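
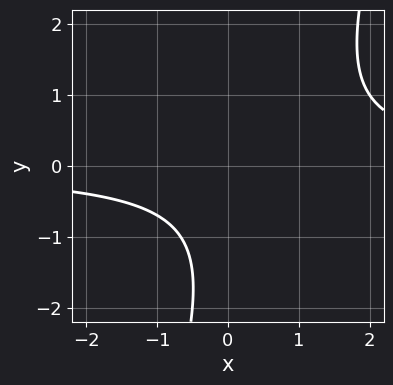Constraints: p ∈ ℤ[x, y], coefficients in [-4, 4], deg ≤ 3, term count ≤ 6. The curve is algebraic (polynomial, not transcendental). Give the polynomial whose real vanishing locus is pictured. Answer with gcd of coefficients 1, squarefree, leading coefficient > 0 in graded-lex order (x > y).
First, deg p = 2. No degree-1 curve has this shape.
Next, observable constraints: the curve avoids every integer x-axis point in the box; no y-intercept at any integer in the box.
Finally, the integer polynomial consistent with all of this is the stated p.

3*x*y - y^2 - 2*y - 3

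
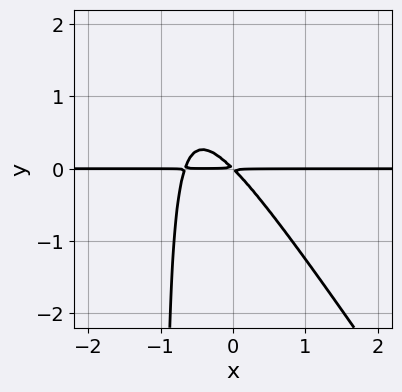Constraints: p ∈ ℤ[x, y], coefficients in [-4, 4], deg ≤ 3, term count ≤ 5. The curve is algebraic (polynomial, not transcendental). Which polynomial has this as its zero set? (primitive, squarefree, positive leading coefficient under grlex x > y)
3*x^2*y + 2*x*y^2 + 2*x*y + 2*y^2

First, degree: the shape is more complex than any degree-2 curve, so deg p = 3.
Next, against the integer gridlines: the visible x-axis segment lies entirely on the curve.
Finally, solving for integer coefficients yields p as stated.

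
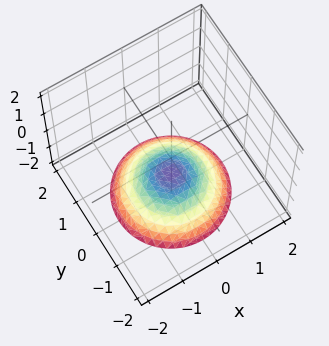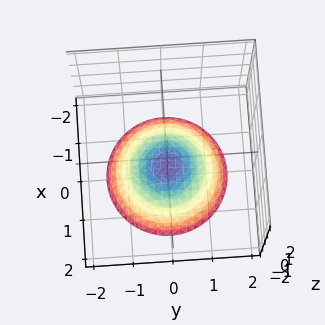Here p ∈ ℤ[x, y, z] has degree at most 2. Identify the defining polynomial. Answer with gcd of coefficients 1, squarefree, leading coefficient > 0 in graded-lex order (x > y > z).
x^2 + y^2 + 2*z + 2

1. Degree: no degree-1 surface has this shape, so deg p = 2.
2. Symmetry: the z-axis is an axis of rotation, so x and y enter only as x² + y².
3. From the axis intercepts and sections: it misses every integer gridline on the x-axis; it meets the z-axis at z = -1 (among the integer gridlines).
4. Fitting integer coefficients to these (and the overall shape) gives p.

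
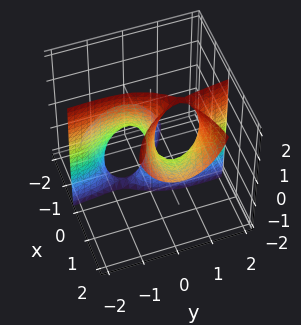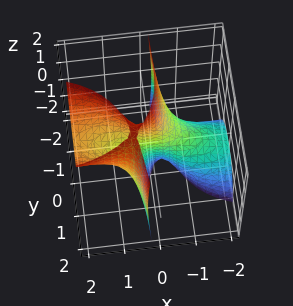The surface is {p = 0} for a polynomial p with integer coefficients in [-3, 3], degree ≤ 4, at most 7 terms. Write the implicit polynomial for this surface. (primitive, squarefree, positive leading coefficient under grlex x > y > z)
x^3 - 3*x^2*z + 3*x*y^2 + x*z^2 - 2*y

1. The degree is 3 — the shape is more complex than any degree-2 surface.
2. Against the integer gridlines: every point of the z-axis in the box is on the surface; it meets the y-axis at y = 0 (among the integer gridlines); one x-axis crossing is at x = 0.
3. Together with the visible shape, these determine p as stated.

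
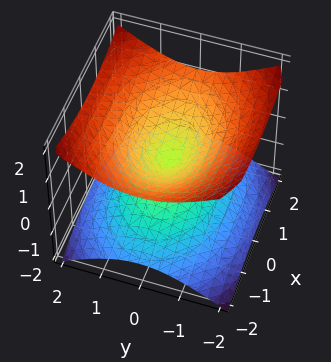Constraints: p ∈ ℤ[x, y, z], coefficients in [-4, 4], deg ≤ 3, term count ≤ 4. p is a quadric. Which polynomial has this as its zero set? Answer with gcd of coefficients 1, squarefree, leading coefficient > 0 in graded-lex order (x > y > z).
x^2 + 2*y^2 - 3*z^2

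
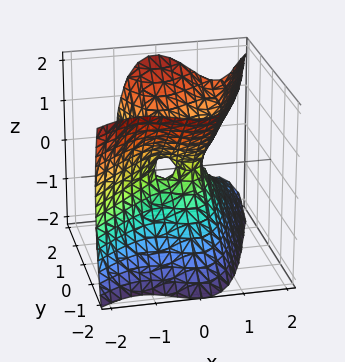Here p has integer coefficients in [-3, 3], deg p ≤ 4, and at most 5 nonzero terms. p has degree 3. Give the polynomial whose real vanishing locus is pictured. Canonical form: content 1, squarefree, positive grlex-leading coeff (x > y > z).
deg p = 3. No degree-2 surface has this shape.
Observable constraints: it crosses the x-axis at the gridline x = 0; it meets the z-axis at z = 0 (among the integer gridlines); one y-axis crossing is at y = 0.
The integer polynomial consistent with all of this is the stated p.

3*x^3 - 3*x^2*y + 2*y^2 - 2*z^2 - x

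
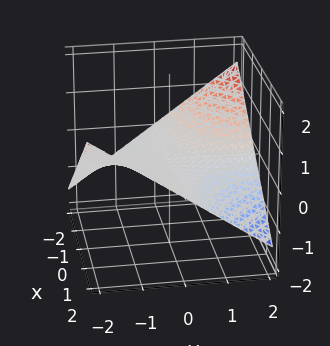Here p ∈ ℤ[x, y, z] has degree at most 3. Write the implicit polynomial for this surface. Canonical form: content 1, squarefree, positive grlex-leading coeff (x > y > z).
First, degree: a hyperbolic paraboloid; a quadric, so deg p = 2.
Next, from the visible intercepts: it crosses the z-axis at the gridline z = 0; the visible y-axis segment lies entirely on the surface; every point of the x-axis in the box is on the surface.
Finally, the integer polynomial consistent with all of this is the stated p.

x*y + 3*z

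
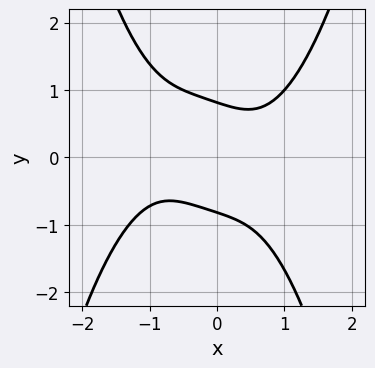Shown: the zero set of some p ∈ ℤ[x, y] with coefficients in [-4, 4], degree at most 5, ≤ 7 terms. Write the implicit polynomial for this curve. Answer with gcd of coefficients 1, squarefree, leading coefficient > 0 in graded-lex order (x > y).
1. The degree is 4 — a generic line meets the curve in up to 4 points.
2. Checking where it meets the axes: it misses every integer gridline on the x-axis.
3. Matching integer coefficients to the picture gives p.

2*x^4 + x^3 - 2*x*y - 3*y^2 + 2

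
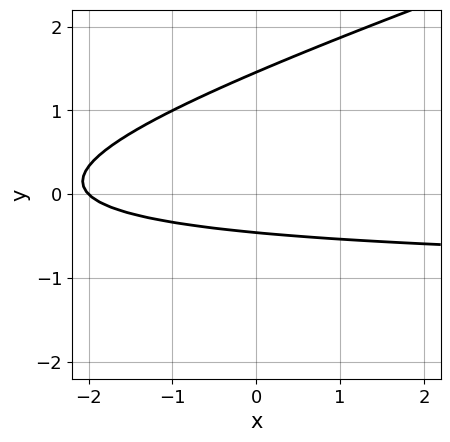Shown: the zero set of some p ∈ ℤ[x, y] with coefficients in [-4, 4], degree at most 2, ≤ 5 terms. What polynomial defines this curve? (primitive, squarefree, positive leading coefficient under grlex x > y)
x*y - 3*y^2 + x + 3*y + 2

1. The degree is 2 — a generic line meets the curve in up to 2 points.
2. From the visible intercepts: it crosses the x-axis at the gridline x = -2.
3. Fitting integer coefficients to these (and the overall shape) gives p.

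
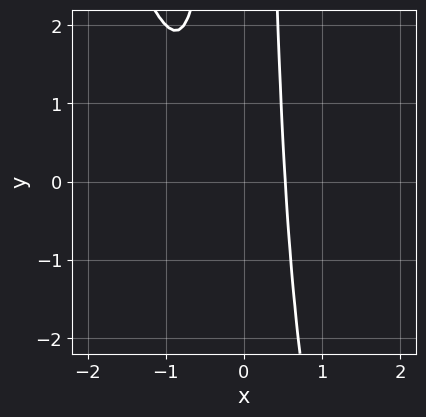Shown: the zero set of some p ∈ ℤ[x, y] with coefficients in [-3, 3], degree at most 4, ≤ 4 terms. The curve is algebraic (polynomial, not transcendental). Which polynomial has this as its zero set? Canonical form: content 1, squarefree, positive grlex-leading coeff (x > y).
First, deg p = 3. A generic line meets the curve in up to 3 points.
Then, checking where it meets the axes: the curve avoids every integer y-axis point in the box.
Finally, the integer polynomial consistent with all of this is the stated p.

3*x^3 + x^2*y + 2*x^2 - 1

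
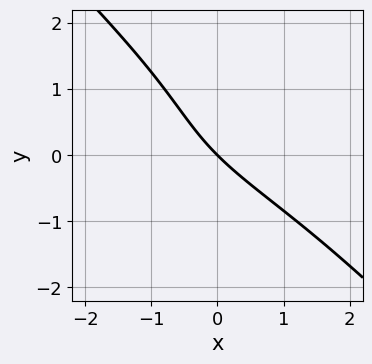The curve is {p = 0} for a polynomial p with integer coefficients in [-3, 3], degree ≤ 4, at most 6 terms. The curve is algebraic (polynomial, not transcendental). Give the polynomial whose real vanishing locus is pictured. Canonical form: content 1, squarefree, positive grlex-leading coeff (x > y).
2*x*y^2 + 2*y^3 - y^2 + 3*x + 3*y

1. Degree: no degree-2 curve has this shape, so deg p = 3.
2. From the axis intercepts and sections: one y-axis crossing is at y = 0; it crosses the x-axis at the gridline x = 0.
3. Matching integer coefficients to the picture gives p.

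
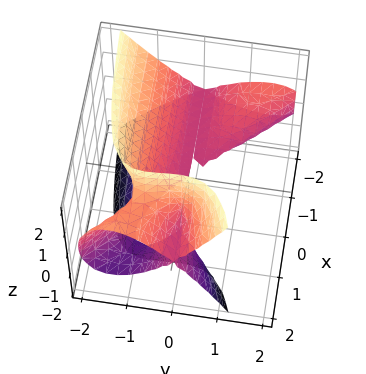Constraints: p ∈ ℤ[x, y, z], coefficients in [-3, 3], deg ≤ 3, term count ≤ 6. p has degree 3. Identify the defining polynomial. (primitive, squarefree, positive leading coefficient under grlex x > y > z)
First, there are 2 components.
Then, the degree is 3 — the shape is more complex than any degree-2 surface.
Next, against the integer gridlines: one z-axis crossing is at z = 0; it meets the y-axis at y = 0 (among the integer gridlines).
Finally, putting this together gives p.

x*y^2 - x*z^2 + y^3 + z^2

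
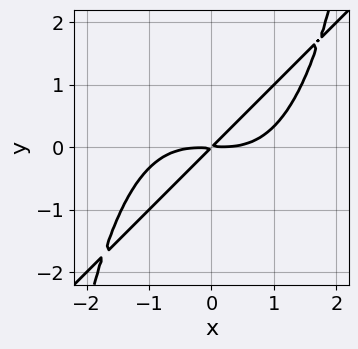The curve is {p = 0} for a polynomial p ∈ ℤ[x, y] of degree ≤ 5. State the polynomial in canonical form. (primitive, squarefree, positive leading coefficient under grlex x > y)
(a) Degree: a generic line meets the curve in up to 4 points, so deg p = 4.
(b) The integer polynomial consistent with all of this is the stated p.

x^4 - x^3*y - 3*x*y + 3*y^2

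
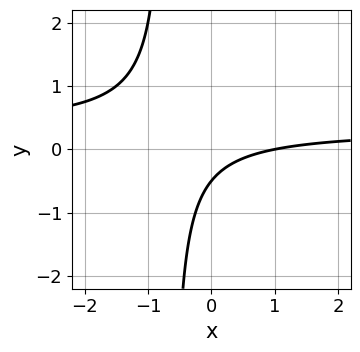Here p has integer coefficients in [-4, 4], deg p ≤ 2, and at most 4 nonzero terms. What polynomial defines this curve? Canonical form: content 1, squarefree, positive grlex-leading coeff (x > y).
1. deg p = 2. The shape is more complex than any degree-1 curve.
2. Against the integer gridlines: it meets the x-axis at x = 1 (among the integer gridlines).
3. The integer polynomial consistent with all of this is the stated p.

3*x*y - x + 2*y + 1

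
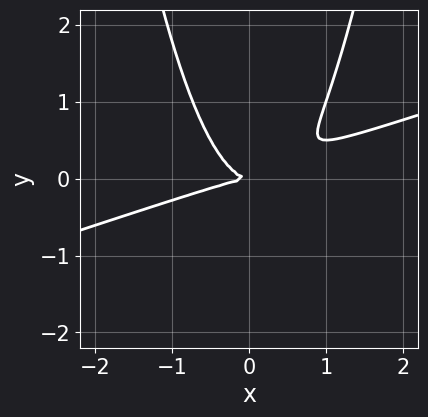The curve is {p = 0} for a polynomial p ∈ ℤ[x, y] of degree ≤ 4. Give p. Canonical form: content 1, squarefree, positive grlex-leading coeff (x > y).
x^3 - 3*x^2*y + 2*y^2

(a) The degree is 3 — no degree-2 curve has this shape.
(b) Reading off the gridlines: one y-axis crossing is at y = 0; it meets the x-axis at x = 0 (among the integer gridlines).
(c) These observations pin down the coefficients.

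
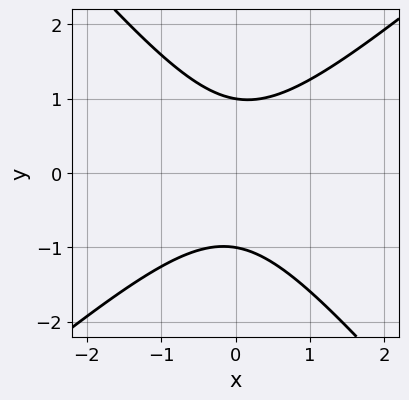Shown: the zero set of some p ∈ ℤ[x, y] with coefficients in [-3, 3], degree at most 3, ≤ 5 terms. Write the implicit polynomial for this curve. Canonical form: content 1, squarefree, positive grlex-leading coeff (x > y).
3*x^2 - x*y - 3*y^2 + 3

Degree: a generic line meets the curve in up to 2 points, so deg p = 2.
From the visible intercepts: the curve avoids every integer x-axis point in the box; among the integer gridlines, it crosses the y-axis at y ∈ {-1, 1}.
Fitting integer coefficients to these (and the overall shape) gives p.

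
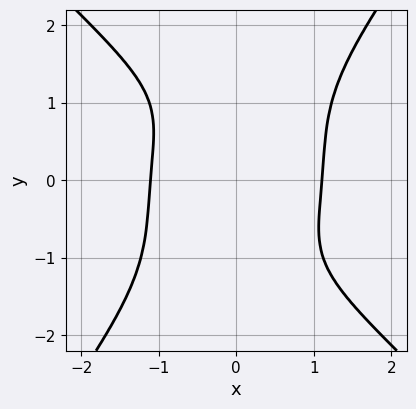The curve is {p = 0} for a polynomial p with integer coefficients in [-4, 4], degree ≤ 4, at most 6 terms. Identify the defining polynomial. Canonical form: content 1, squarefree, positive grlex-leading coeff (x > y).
2*x^4 + x^3*y - y^4 - 2*x*y - 3

First, the degree is 4 — a generic line meets the curve in up to 4 points.
Next, reading off the gridlines: it misses every integer gridline on the y-axis.
Finally, solving for integer coefficients yields p as stated.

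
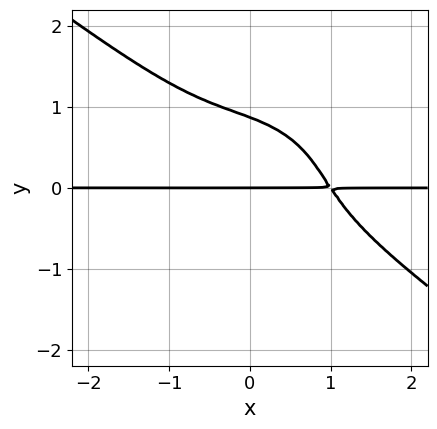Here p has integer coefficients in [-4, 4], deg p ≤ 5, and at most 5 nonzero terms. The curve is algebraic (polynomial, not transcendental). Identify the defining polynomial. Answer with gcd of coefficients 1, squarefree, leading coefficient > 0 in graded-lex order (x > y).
2*x^3*y + x^2*y^2 + 3*y^4 + 3*x*y^2 - 2*y

(a) Degree: the shape is more complex than any degree-3 curve, so deg p = 4.
(b) Against the integer gridlines: the visible x-axis segment lies entirely on the curve; it crosses the y-axis at the gridline y = 0.
(c) Assembling these constraints gives the stated polynomial.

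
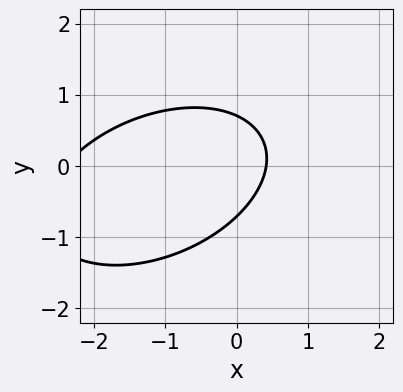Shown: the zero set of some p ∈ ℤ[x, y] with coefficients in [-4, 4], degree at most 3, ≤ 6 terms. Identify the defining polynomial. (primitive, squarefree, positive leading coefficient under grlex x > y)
x^2 - x*y + 2*y^2 + 2*x - 1

(a) Degree: a generic line meets the curve in up to 2 points, so deg p = 2.
(b) Matching integer coefficients to the picture gives p.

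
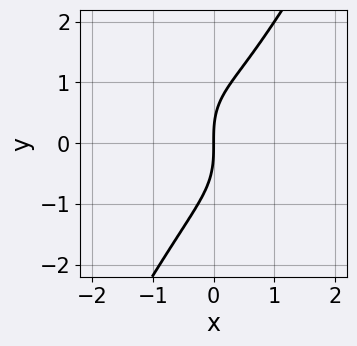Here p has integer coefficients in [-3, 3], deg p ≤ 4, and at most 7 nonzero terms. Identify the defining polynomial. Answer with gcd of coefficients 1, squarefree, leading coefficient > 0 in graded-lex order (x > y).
2*x^3 + 2*x^2*y - y^3 - x^2 + 3*x

First, deg p = 3.
Next, reading off the gridlines: it crosses the y-axis at the gridline y = 0; it meets the x-axis at x = 0 (among the integer gridlines).
Finally, matching integer coefficients to the picture gives p.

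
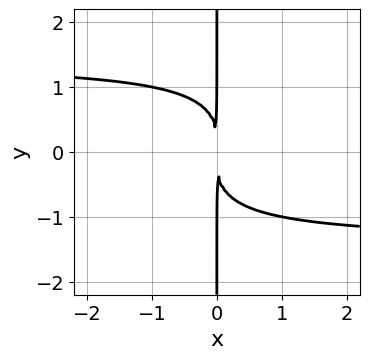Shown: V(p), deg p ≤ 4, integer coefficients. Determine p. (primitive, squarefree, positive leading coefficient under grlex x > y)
x^2*y^2 - x*y^3 - 2*x^2

1. Degree: the shape is more complex than any degree-3 curve, so deg p = 4.
2. Against the integer gridlines: every point of the y-axis in the box is on the curve.
3. The integer polynomial consistent with all of this is the stated p.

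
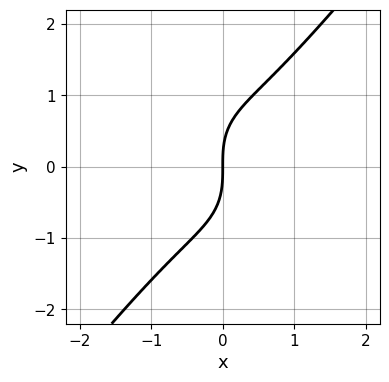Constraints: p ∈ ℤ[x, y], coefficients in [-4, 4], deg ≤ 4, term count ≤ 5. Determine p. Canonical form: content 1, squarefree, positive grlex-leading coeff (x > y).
2*x^3 - y^3 + 2*x

(a) deg p = 3. No degree-2 curve has this shape.
(b) From the visible intercepts: it crosses the x-axis at the gridline x = 0; one y-axis crossing is at y = 0.
(c) Together with the visible shape, these determine p as stated.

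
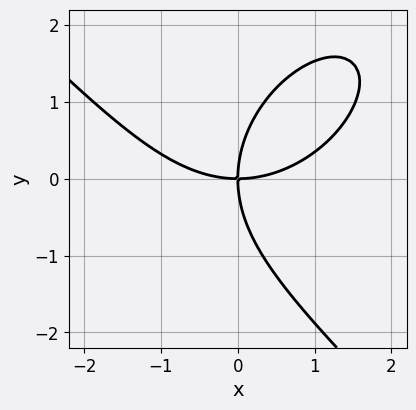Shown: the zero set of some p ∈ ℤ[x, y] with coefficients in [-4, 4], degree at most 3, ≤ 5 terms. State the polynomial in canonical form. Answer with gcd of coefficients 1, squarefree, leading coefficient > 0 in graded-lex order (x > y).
x^3 + y^3 - 3*x*y

(a) The degree is 3 — the shape is more complex than any degree-2 curve.
(b) From the visible intercepts: it crosses the y-axis at the gridline y = 0; it crosses the x-axis at the gridline x = 0.
(c) Together with the visible shape, these determine p as stated.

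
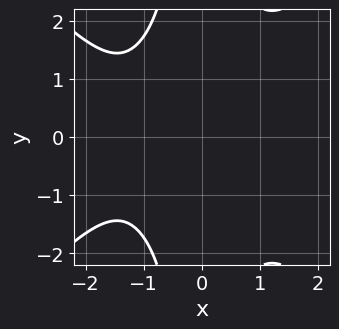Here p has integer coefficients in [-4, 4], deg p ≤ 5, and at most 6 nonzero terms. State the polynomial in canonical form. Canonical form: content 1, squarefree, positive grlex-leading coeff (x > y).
x^4 - x^2*y^2 + x^3 + 3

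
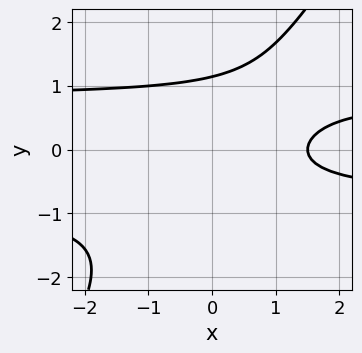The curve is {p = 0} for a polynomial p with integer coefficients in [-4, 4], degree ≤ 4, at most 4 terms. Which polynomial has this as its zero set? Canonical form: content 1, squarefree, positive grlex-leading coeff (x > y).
(a) deg p = 3. No degree-2 curve has this shape.
(b) The integer polynomial consistent with all of this is the stated p.

3*x*y^2 - 2*y^3 - 2*x + 3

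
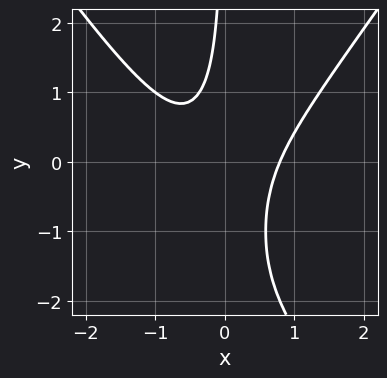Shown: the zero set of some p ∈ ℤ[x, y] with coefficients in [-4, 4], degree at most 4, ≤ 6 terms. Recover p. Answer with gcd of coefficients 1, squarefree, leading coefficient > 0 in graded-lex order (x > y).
2*x^3 - x*y^2 - 2*x*y - 1

First, degree: a generic line meets the curve in up to 3 points, so deg p = 3.
Next, observable constraints: it misses every integer gridline on the y-axis.
Finally, together with the visible shape, these determine p as stated.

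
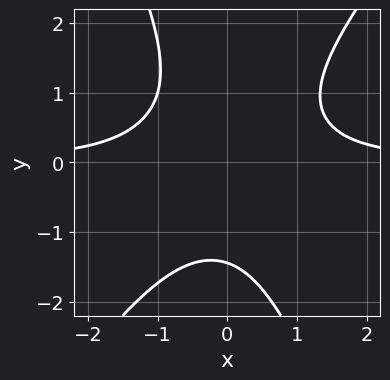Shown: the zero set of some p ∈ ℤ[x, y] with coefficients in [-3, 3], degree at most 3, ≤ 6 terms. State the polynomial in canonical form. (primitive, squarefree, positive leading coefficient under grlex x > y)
3*x^2*y - x*y^2 - y^3 - 3

(a) deg p = 3. The shape is more complex than any degree-2 curve.
(b) From the visible intercepts: no x-intercept at any integer in the box.
(c) Fitting integer coefficients to these (and the overall shape) gives p.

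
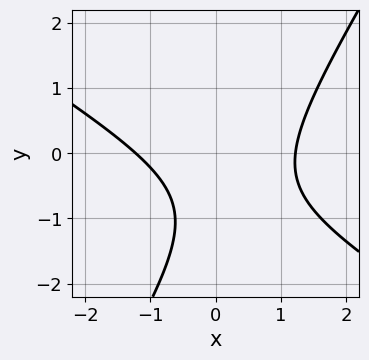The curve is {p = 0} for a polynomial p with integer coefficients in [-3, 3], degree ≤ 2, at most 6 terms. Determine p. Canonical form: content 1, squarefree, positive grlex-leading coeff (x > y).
2*x^2 + 2*x*y - 2*y^2 - 3*y - 3

(a) Degree: the shape is more complex than any degree-1 curve, so deg p = 2.
(b) Against the integer gridlines: it misses every integer gridline on the y-axis.
(c) These observations pin down the coefficients.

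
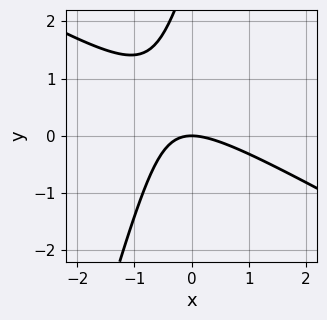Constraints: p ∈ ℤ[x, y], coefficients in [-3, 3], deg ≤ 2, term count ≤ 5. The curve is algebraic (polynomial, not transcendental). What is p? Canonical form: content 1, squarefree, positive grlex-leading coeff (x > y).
2*x^2 + 3*x*y - y^2 + 3*y

First, degree: the shape is more complex than any degree-1 curve, so deg p = 2.
Next, reading off the gridlines: it crosses the y-axis at the gridline y = 0; one x-axis crossing is at x = 0.
Finally, putting this together gives p.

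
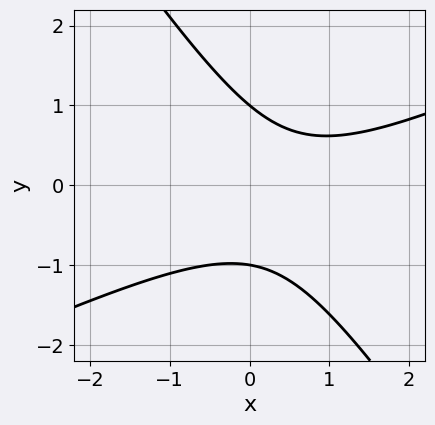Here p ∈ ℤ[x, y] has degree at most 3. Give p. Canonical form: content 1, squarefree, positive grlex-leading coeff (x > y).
2*x^2 - 3*x*y - 3*y^2 - 2*x + 3

(a) Degree: a generic line meets the curve in up to 2 points, so deg p = 2.
(b) Reading off the gridlines: the y-axis gridline crossings are at y ∈ {-1, 1}; it misses every integer gridline on the x-axis.
(c) Solving for integer coefficients yields p as stated.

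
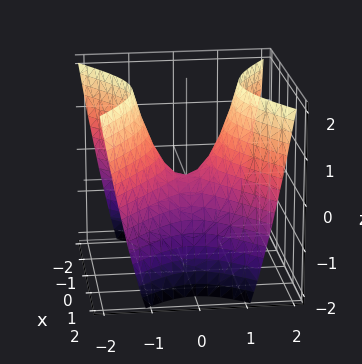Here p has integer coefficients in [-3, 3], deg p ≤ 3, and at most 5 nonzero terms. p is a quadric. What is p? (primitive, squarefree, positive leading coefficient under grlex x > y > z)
2*x^2 - 3*y^2 + 2*z

First, degree: a saddle surface; a quadric, so deg p = 2.
Then, symmetries: mirror symmetry x ↦ −x ⇒ only even powers of x; it's symmetric under y → −y, forcing even powers of y.
Then, from the axis intercepts and sections: one z-axis crossing is at z = 0; it crosses the y-axis at the gridline y = 0; one x-axis crossing is at x = 0.
Finally, assembling these constraints gives the stated polynomial.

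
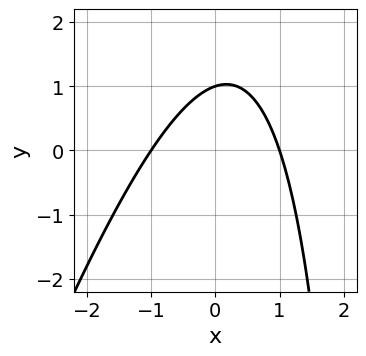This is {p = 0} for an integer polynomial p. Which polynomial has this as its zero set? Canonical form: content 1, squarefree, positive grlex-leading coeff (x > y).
3*x^2 - x*y + 3*y - 3

(a) Degree: the shape is more complex than any degree-1 curve, so deg p = 2.
(b) Against the integer gridlines: among the integer gridlines, it crosses the x-axis at x ∈ {-1, 1}; it crosses the y-axis at the gridline y = 1.
(c) Matching integer coefficients to the picture gives p.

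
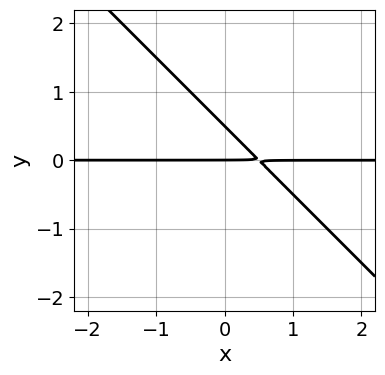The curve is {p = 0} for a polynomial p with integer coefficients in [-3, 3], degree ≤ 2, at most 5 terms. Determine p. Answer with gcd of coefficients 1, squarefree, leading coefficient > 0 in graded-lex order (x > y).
2*x*y + 2*y^2 - y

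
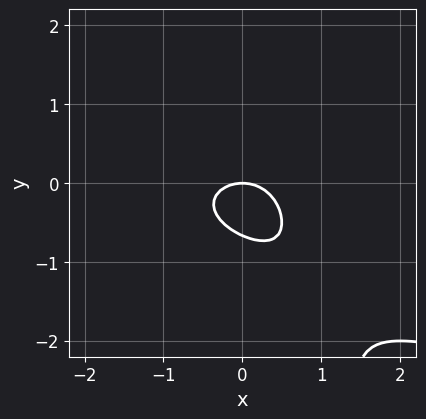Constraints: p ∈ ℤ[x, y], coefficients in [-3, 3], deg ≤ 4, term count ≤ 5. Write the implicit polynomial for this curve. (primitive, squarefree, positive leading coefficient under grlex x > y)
Degree: a generic line meets the curve in up to 3 points, so deg p = 3.
Against the integer gridlines: one x-axis crossing is at x = 0; it crosses the y-axis at the gridline y = 0.
Matching integer coefficients to the picture gives p.

2*x*y^2 - 2*x^2 - 3*y^2 - 2*y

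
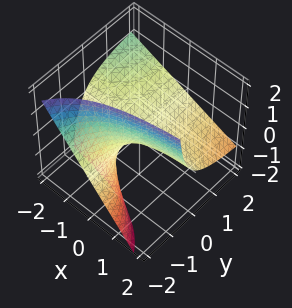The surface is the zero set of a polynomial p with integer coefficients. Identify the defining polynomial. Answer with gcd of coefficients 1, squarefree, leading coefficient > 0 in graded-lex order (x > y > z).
(a) Degree: the shape is more complex than any degree-1 surface, so deg p = 2.
(b) Observable constraints: every point of the x-axis in the box is on the surface; it crosses the z-axis at the gridline z = 0; the visible y-axis segment lies entirely on the surface.
(c) Matching integer coefficients to the picture gives p.

2*x*y + 3*y*z + 3*z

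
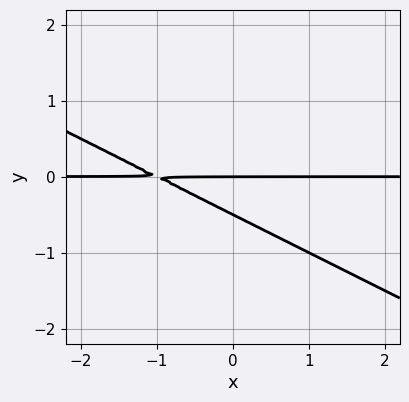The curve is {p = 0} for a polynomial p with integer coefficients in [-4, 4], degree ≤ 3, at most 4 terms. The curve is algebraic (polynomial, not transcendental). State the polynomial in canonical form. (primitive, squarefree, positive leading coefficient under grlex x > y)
1. Degree: the shape is more complex than any degree-1 curve, so deg p = 2.
2. Observable constraints: one y-axis crossing is at y = 0; the visible x-axis segment lies entirely on the curve.
3. Together with the visible shape, these determine p as stated.

x*y + 2*y^2 + y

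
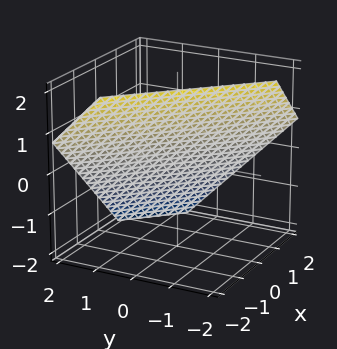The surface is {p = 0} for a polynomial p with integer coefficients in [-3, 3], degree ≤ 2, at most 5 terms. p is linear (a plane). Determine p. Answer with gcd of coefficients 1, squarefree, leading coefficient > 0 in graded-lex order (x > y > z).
3*x + 3*y + 3*z - 2

First, the degree is 1 — every cross-section is a straight line — this is a plane.
Finally, matching integer coefficients to the picture gives p.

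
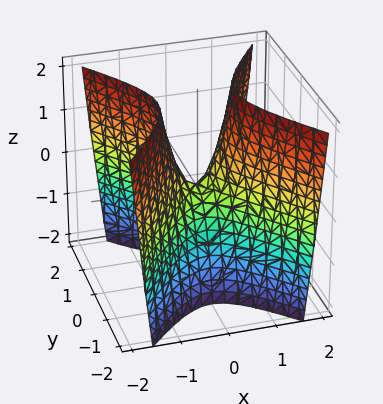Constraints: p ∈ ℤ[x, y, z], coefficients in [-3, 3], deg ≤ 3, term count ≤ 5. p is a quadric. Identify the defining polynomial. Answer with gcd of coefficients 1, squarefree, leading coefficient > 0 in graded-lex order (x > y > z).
3*x^2 - 2*y^2 - z

Degree: a hyperbolic paraboloid; a quadric, so deg p = 2.
Symmetries: it's symmetric under x → −x, forcing even powers of x; the y ↦ −y reflection is a symmetry, so y appears only in even powers.
Checking where it meets the axes: one y-axis crossing is at y = 0; it crosses the x-axis at the gridline x = 0.
Fitting integer coefficients to these (and the overall shape) gives p.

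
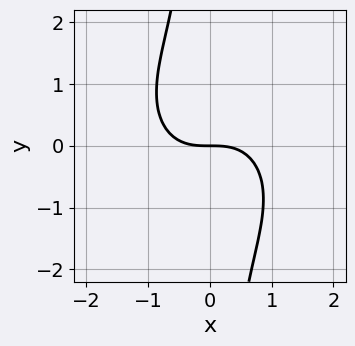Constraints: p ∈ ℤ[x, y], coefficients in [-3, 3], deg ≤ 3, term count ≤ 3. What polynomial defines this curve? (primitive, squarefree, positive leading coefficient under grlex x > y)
2*x^3 + 2*x*y^2 + 3*y

First, degree: no degree-2 curve has this shape, so deg p = 3.
Then, from the visible intercepts: one y-axis crossing is at y = 0; it meets the x-axis at x = 0 (among the integer gridlines).
Finally, putting this together gives p.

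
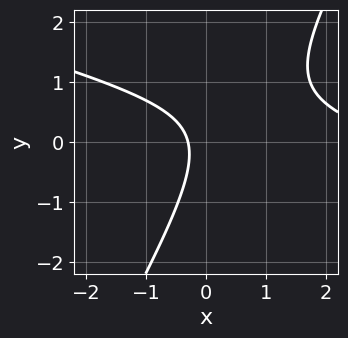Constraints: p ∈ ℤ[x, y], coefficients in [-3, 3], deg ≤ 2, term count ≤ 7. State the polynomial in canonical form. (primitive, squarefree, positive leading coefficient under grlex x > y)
(a) The degree is 2 — a generic line meets the curve in up to 2 points.
(b) From the visible intercepts: it misses every integer gridline on the y-axis.
(c) Together with the visible shape, these determine p as stated.

x^2 + 3*x*y - 2*y^2 - 3*x - 1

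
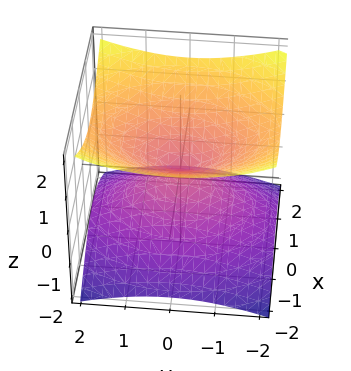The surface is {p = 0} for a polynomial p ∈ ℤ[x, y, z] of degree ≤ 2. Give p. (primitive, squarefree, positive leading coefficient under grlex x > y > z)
1. deg p = 2. A double cone through the origin; a quadric.
2. Symmetries: mirror symmetry z ↦ −z ⇒ only even powers of z; it's symmetric under x → −x, forcing even powers of x; the y ↦ −y reflection is a symmetry, so y appears only in even powers.
3. Against the integer gridlines: it crosses the x-axis at the gridline x = 0; one z-axis crossing is at z = 0.
4. Together with the visible shape, these determine p as stated.

2*x^2 + y^2 - 3*z^2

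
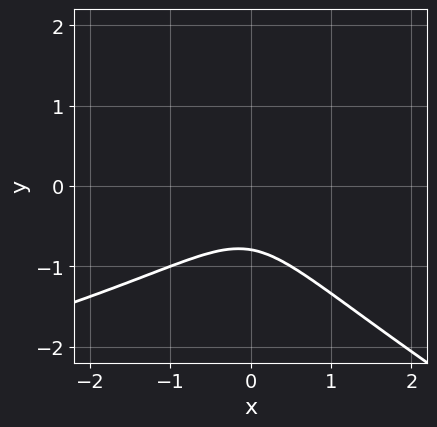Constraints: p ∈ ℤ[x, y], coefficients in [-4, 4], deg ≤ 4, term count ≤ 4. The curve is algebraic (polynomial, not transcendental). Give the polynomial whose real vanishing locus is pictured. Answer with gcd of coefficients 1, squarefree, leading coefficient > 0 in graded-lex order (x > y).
x*y^2 + 2*y^3 + 2*x^2 + 1

1. deg p = 3.
2. Against the integer gridlines: no x-intercept at any integer in the box.
3. Putting this together gives p.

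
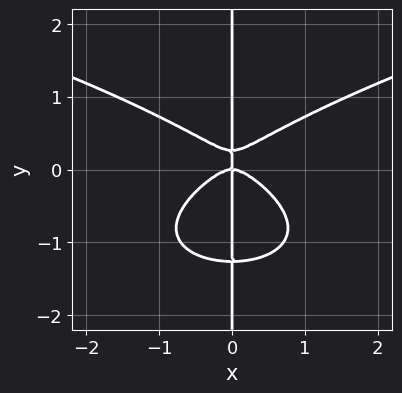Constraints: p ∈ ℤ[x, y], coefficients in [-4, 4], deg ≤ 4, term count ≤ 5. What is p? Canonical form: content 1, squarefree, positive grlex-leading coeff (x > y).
3*x*y^3 - 2*x^3 + 3*x*y^2 - x*y

First, deg p = 4. No degree-3 curve has this shape.
Next, observable constraints: it meets the x-axis at x = 0 (among the integer gridlines); the visible y-axis segment lies entirely on the curve.
Finally, solving for integer coefficients yields p as stated.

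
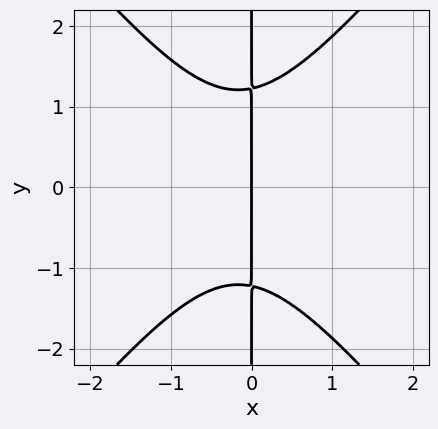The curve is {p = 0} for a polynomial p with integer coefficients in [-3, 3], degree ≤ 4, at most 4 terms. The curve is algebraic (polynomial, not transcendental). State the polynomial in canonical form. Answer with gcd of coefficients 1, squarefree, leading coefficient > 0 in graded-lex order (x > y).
First, deg p = 3. A generic line meets the curve in up to 3 points.
Then, symmetries: the y ↦ −y reflection is a symmetry, so y appears only in even powers.
Then, checking where it meets the axes: one x-axis crossing is at x = 0; every point of the y-axis in the box is on the curve.
Finally, fitting integer coefficients to these (and the overall shape) gives p.

3*x^3 - 2*x*y^2 + x^2 + 3*x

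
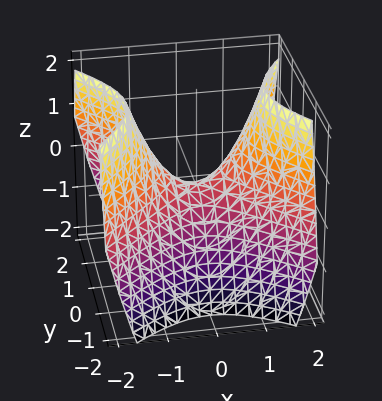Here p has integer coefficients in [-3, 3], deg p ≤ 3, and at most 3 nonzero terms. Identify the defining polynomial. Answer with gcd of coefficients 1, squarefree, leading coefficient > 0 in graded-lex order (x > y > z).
x^2 - y^2 - z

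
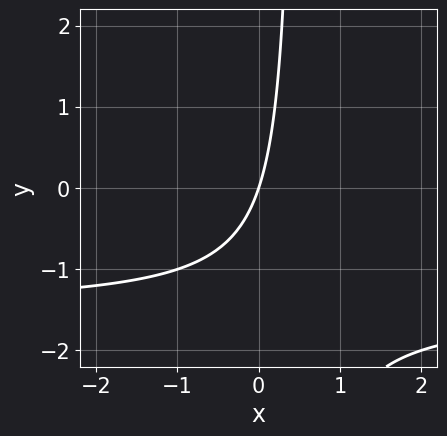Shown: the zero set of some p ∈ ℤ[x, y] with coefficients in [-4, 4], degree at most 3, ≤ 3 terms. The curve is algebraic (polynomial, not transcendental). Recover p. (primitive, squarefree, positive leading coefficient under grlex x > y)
First, degree: no degree-1 curve has this shape, so deg p = 2.
Then, from the axis intercepts and sections: it meets the x-axis at x = 0 (among the integer gridlines); it crosses the y-axis at the gridline y = 0.
Finally, solving for integer coefficients yields p as stated.

2*x*y + 3*x - y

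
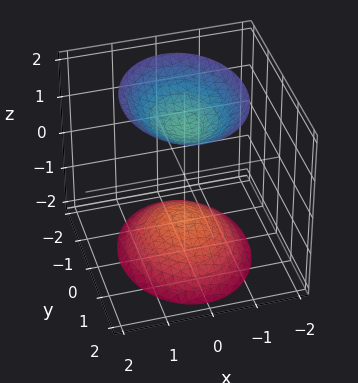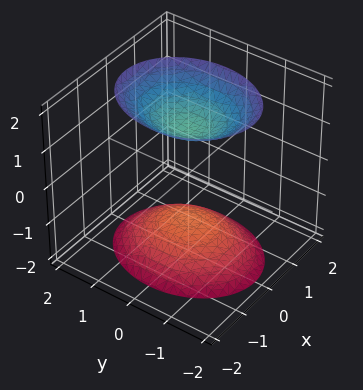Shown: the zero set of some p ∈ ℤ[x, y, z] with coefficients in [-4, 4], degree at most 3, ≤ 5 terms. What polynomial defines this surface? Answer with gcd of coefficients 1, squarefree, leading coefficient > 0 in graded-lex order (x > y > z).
3*x^2 + 2*y^2 - 2*z^2 + 3

I count 2 distinct pieces.
The degree is 2 — two sheets facing apart; a quadric.
Symmetries: it's symmetric under x → −x, forcing even powers of x; the z ↦ −z reflection is a symmetry, so z appears only in even powers; mirror symmetry y ↦ −y ⇒ only even powers of y.
From the visible intercepts: no x-intercept at any integer in the box; the surface avoids every integer y-axis point in the box.
Fitting integer coefficients to these (and the overall shape) gives p.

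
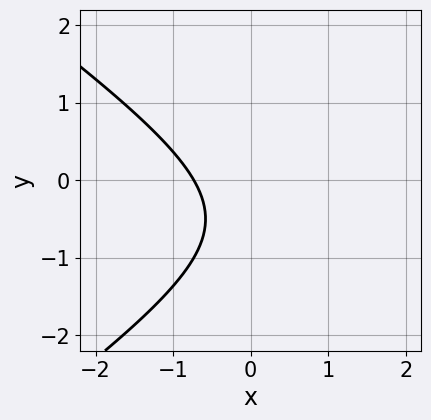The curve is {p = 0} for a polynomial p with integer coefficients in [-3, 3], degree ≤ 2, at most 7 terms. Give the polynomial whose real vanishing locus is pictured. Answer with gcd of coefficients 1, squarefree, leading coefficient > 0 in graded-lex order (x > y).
x^2 - 2*y^2 - 2*x - 2*y - 2

(a) The degree is 2 — a generic line meets the curve in up to 2 points.
(b) From the axis intercepts and sections: it misses every integer gridline on the y-axis.
(c) The integer polynomial consistent with all of this is the stated p.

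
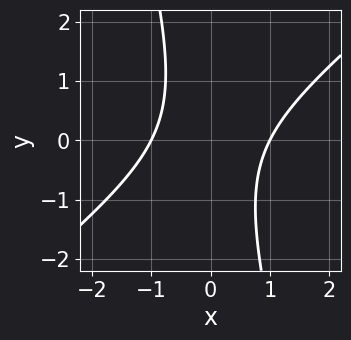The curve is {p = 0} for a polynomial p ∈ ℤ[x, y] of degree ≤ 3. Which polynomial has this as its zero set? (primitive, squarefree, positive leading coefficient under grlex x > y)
Degree: no degree-1 curve has this shape, so deg p = 2.
Against the integer gridlines: among the integer gridlines, it crosses the x-axis at x ∈ {-1, 1}; no y-intercept at any integer in the box.
Assembling these constraints gives the stated polynomial.

3*x^2 - 3*x*y - y^2 - 3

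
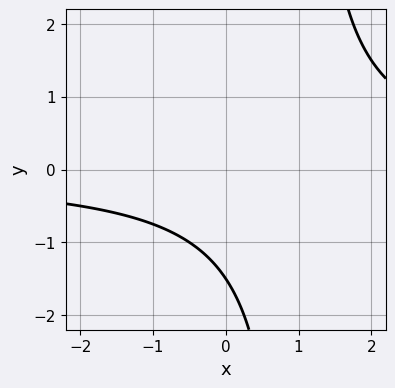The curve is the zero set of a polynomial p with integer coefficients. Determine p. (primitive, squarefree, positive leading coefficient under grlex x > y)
(a) The degree is 2 — a generic line meets the curve in up to 2 points.
(b) Checking where it meets the axes: the curve avoids every integer x-axis point in the box.
(c) Together with the visible shape, these determine p as stated.

2*x*y - 2*y - 3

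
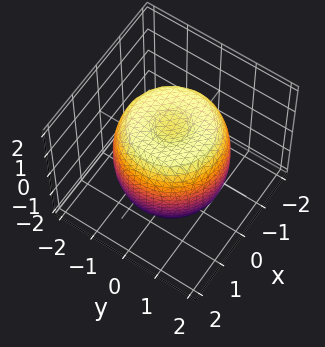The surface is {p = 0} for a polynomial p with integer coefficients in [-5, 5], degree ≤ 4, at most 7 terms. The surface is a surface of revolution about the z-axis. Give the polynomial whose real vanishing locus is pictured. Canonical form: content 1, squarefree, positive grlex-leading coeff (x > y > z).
deg p = 4.
Symmetries: rotational symmetry about the z-axis ⇒ p depends on x, y only through x² + y².
Reading off the gridlines: a circular section at z = 1 has radius between 1 and 2.
Assembling these constraints gives the stated polynomial.

2*x^4 + 4*x^2*y^2 + 2*y^4 - 3*x^2 - 3*y^2 + 2*z^2 - 3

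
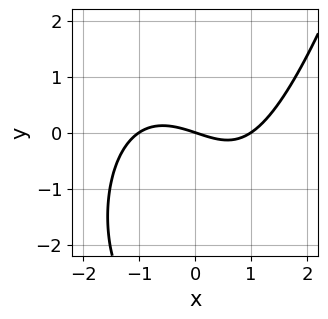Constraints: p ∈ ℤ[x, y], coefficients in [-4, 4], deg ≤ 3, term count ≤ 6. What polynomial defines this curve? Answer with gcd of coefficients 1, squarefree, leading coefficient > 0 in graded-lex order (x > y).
x^3 - y^2 - x - 3*y

First, the degree is 3 — the shape is more complex than any degree-2 curve.
Next, from the visible intercepts: the x-axis gridline crossings are at x ∈ {-1, 0, 1}; it crosses the y-axis at the gridline y = 0.
Finally, these observations pin down the coefficients.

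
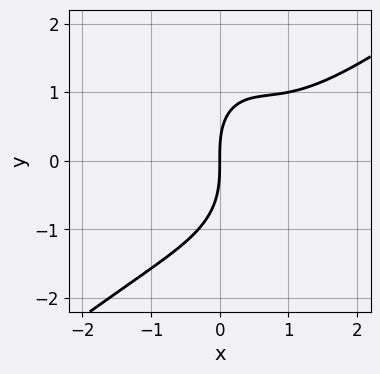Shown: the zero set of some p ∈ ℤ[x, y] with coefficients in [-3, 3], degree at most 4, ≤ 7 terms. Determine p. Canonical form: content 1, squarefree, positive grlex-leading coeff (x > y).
deg p = 3. The shape is more complex than any degree-2 curve.
From the axis intercepts and sections: it crosses the x-axis at the gridline x = 0; one y-axis crossing is at y = 0.
Assembling these constraints gives the stated polynomial.

2*x^3 - 2*x^2*y - y^3 - 2*x^2 + 3*x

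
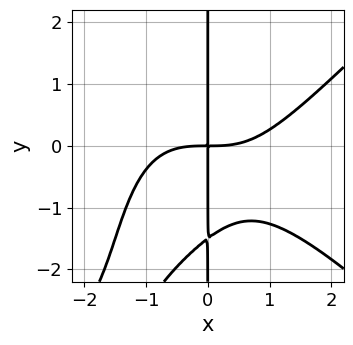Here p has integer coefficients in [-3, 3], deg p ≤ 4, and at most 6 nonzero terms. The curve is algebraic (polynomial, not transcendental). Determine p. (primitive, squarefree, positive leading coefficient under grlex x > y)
1. deg p = 4.
2. From the axis intercepts and sections: every point of the y-axis in the box is on the curve.
3. Together with the visible shape, these determine p as stated.

x^4 - x^2*y^2 - 2*x*y^2 - 3*x*y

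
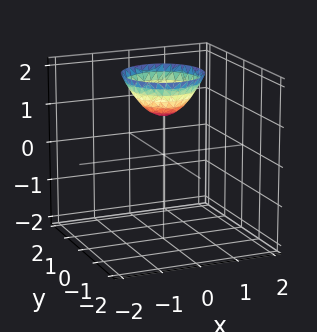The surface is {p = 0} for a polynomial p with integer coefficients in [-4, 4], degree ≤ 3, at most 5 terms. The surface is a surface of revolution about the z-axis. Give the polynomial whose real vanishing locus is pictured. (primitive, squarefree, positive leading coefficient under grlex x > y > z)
First, deg p = 2. No degree-1 surface has this shape.
Then, by symmetry, the surface is invariant under rotation about z: p = q(x² + y², z).
Then, checking where it meets the axes: it meets the z-axis at z = 1 (among the integer gridlines); a circular section at z = 2 has radius exactly 1; it misses every integer gridline on the y-axis.
Finally, together with the visible shape, these determine p as stated.

x^2 + y^2 - z + 1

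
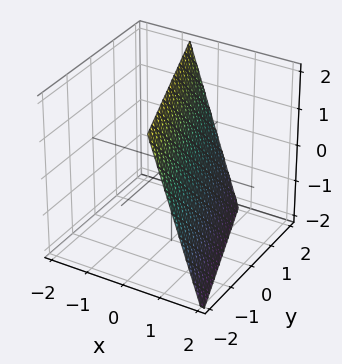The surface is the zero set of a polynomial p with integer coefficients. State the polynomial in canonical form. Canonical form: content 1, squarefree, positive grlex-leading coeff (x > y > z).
First, degree: every cross-section is a straight line — this is a plane, so deg p = 1.
Then, reading off the gridlines: it meets the z-axis at z = 2 (among the integer gridlines); it crosses the y-axis at the gridline y = 2.
Finally, these observations pin down the coefficients.

3*x + y + z - 2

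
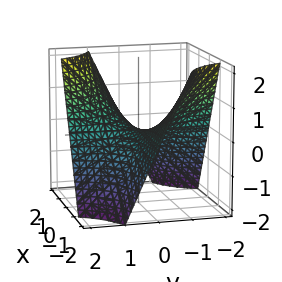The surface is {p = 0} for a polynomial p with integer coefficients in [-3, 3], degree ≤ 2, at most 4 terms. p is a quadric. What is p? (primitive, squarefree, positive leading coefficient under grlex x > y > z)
(a) deg p = 2. A saddle surface; a quadric.
(b) Checking where it meets the axes: every point of the x-axis in the box is on the surface; it crosses the z-axis at the gridline z = 0; the visible y-axis segment lies entirely on the surface.
(c) Matching integer coefficients to the picture gives p.

x*y - z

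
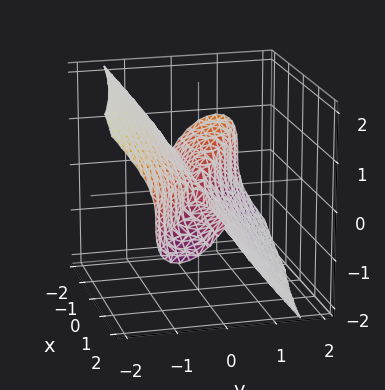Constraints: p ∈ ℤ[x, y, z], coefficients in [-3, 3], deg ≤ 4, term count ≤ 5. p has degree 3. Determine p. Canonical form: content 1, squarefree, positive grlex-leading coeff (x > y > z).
2*x*y^2 + 3*y^3 + 2*z^3

The degree is 3 — no degree-2 surface has this shape.
From the axis intercepts and sections: one y-axis crossing is at y = 0; the visible x-axis segment lies entirely on the surface.
Putting this together gives p.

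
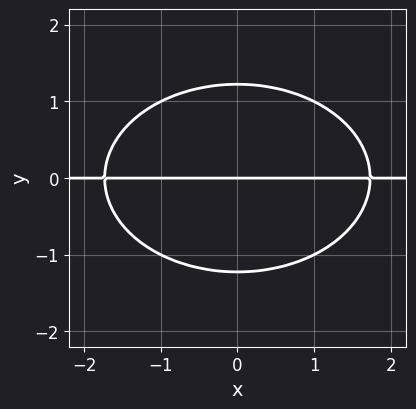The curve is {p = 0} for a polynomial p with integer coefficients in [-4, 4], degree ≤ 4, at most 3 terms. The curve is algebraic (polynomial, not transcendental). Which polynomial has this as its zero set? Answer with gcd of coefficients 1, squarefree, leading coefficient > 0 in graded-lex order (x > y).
x^2*y + 2*y^3 - 3*y

deg p = 3.
Symmetries: the x ↦ −x reflection is a symmetry, so x appears only in even powers.
Checking where it meets the axes: one y-axis crossing is at y = 0; every point of the x-axis in the box is on the curve.
Fitting integer coefficients to these (and the overall shape) gives p.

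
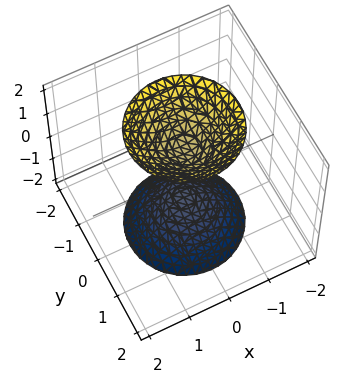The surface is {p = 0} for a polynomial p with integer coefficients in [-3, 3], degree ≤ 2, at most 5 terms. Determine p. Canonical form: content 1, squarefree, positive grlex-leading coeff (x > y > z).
2*x^2 + 2*y^2 - z^2 + 1

First, I count 2 distinct pieces. They look like related sheets of one shape, so recover p as a whole.
Then, degree: two sheets facing apart; a quadric, so deg p = 2.
Then, symmetries: mirror symmetry z ↦ −z ⇒ only even powers of z; rotational symmetry about the z-axis ⇒ p depends on x, y only through x² + y².
Next, against the integer gridlines: no x-intercept at any integer in the box; it misses every integer gridline on the y-axis; a circular section at z = 2 has radius between 1 and 2.
Finally, fitting integer coefficients to these (and the overall shape) gives p. Check: (0, 0, 1) on the z-axis lies on the surface, and p(0, 0, 1) = 0. ✓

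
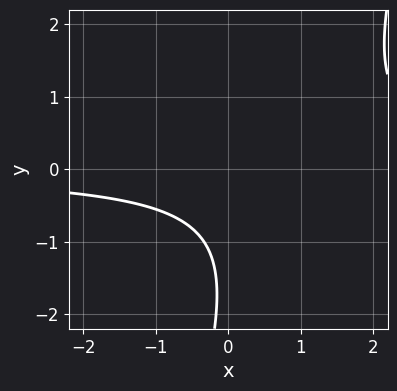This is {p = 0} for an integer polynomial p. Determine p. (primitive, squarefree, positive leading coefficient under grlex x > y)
3*x*y - y^2 - 3*y - 3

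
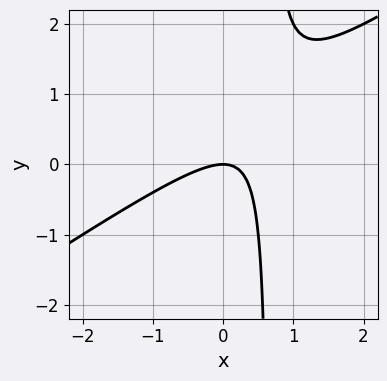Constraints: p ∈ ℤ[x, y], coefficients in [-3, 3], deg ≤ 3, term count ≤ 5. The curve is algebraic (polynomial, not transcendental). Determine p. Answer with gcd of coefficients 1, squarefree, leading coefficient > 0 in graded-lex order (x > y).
2*x^2 - 3*x*y + 2*y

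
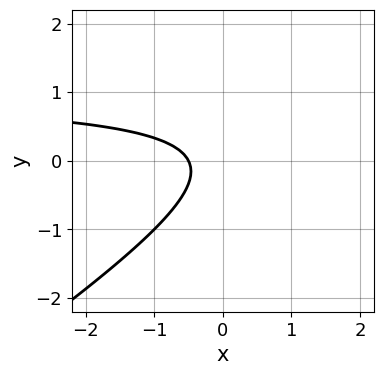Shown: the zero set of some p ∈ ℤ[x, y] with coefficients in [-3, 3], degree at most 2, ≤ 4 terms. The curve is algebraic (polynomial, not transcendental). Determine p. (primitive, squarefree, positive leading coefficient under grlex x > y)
2*x*y - 3*y^2 - 2*x - 1

(a) deg p = 2. A generic line meets the curve in up to 2 points.
(b) Observable constraints: no y-intercept at any integer in the box.
(c) Together with the visible shape, these determine p as stated.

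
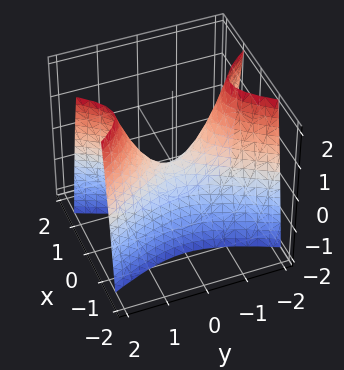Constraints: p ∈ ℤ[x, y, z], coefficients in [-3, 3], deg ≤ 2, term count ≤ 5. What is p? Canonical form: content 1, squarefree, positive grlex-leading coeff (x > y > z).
3*x^2 - y^2 + z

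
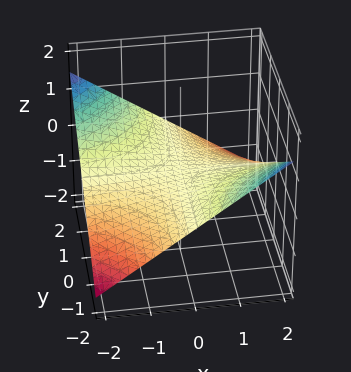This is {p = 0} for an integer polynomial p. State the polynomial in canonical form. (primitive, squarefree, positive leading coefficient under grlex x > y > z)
deg p = 2. A hyperbolic paraboloid; a quadric.
From the axis intercepts and sections: one z-axis crossing is at z = 0; every point of the y-axis in the box is on the surface.
Fitting integer coefficients to these (and the overall shape) gives p. Check: (-2, 0, 0) on the x-axis lies on the surface, and p(-2, 0, 0) = 0. ✓

x*y + 3*z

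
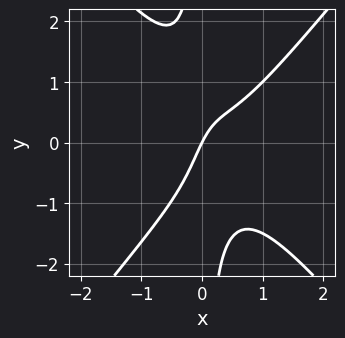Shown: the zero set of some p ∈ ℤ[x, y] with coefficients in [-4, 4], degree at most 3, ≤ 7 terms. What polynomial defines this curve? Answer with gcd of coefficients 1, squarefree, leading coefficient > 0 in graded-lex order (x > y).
The degree is 3 — a generic line meets the curve in up to 3 points.
Checking where it meets the axes: it meets the y-axis at y = 0 (among the integer gridlines); it meets the x-axis at x = 0 (among the integer gridlines).
Together with the visible shape, these determine p as stated.

3*x^3 - 2*x*y^2 - 2*x^2 + 2*x - y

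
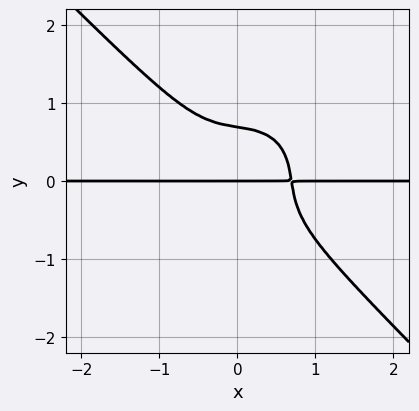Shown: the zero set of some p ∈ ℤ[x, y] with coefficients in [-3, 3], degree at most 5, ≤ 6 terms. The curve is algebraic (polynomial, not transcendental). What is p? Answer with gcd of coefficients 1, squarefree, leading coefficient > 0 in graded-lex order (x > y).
3*x^3*y + 3*y^4 + x*y^2 - y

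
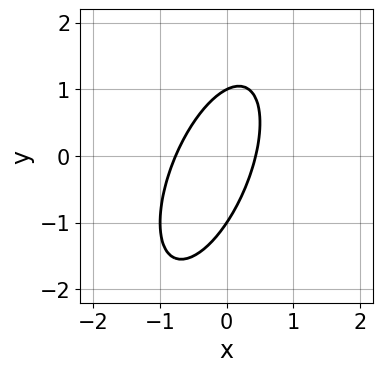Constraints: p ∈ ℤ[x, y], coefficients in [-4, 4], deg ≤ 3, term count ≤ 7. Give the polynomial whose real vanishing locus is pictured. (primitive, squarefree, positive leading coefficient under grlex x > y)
1. deg p = 2.
2. Checking where it meets the axes: the y-axis gridline crossings are at y ∈ {-1, 1}.
3. Together with the visible shape, these determine p as stated.

3*x^2 - 2*x*y + y^2 + x - 1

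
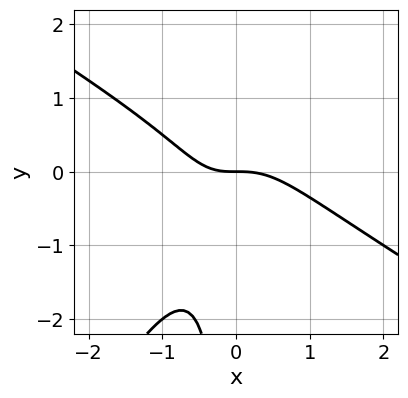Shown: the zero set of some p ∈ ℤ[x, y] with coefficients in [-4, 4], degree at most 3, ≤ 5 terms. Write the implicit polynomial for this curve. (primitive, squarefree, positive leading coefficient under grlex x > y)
(a) deg p = 3. The shape is more complex than any degree-2 curve.
(b) Against the integer gridlines: it crosses the x-axis at the gridline x = 0; one y-axis crossing is at y = 0.
(c) Matching integer coefficients to the picture gives p.

2*x^3 + 2*x^2*y - 2*x*y^2 + x*y + 2*y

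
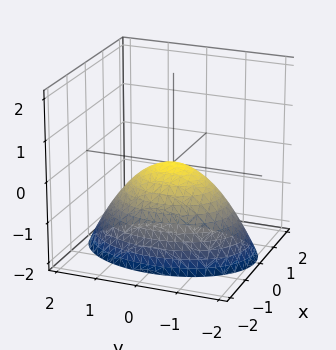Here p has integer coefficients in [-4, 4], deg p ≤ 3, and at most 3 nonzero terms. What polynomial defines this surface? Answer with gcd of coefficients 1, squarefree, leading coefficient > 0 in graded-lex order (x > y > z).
2*x^2 + y^2 + 2*z

Degree: a paraboloid; a quadric, so deg p = 2.
Symmetries: mirror symmetry x ↦ −x ⇒ only even powers of x; mirror symmetry y ↦ −y ⇒ only even powers of y.
From the visible intercepts: it crosses the z-axis at the gridline z = 0; it crosses the y-axis at the gridline y = 0; it meets the x-axis at x = 0 (among the integer gridlines).
Together with the visible shape, these determine p as stated.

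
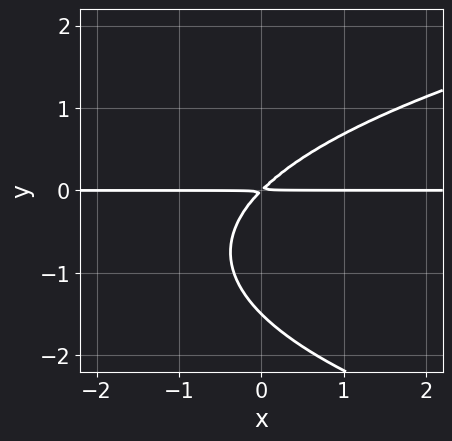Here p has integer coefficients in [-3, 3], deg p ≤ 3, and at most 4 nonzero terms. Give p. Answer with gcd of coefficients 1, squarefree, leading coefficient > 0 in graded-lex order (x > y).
1. The degree is 3 — the shape is more complex than any degree-2 curve.
2. Reading off the gridlines: every point of the x-axis in the box is on the curve.
3. Solving for integer coefficients yields p as stated.

2*y^3 - 3*x*y + 3*y^2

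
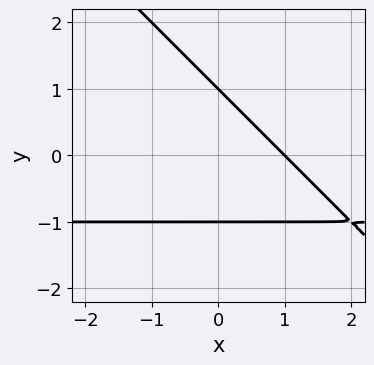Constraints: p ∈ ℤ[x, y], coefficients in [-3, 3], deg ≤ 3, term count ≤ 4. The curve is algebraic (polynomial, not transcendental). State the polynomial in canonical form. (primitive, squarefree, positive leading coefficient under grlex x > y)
x*y + y^2 + x - 1

(a) The degree is 2 — a generic line meets the curve in up to 2 points.
(b) From the axis intercepts and sections: among the integer gridlines, it crosses the y-axis at y ∈ {-1, 1}; it meets the x-axis at x = 1 (among the integer gridlines).
(c) Putting this together gives p.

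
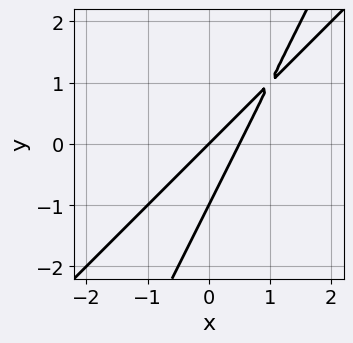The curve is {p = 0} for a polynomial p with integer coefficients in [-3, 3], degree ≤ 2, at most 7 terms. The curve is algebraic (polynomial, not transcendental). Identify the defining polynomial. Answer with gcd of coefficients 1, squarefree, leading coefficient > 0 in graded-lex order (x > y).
2*x^2 - 3*x*y + y^2 - x + y

(a) deg p = 2.
(b) Checking where it meets the axes: the y-axis gridline crossings are at y ∈ {-1, 0}; it meets the x-axis at x = 0 (among the integer gridlines).
(c) The integer polynomial consistent with all of this is the stated p.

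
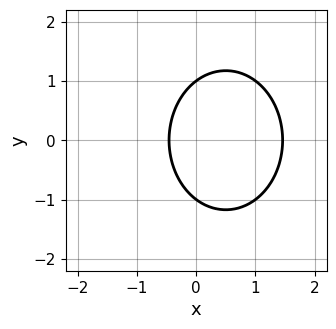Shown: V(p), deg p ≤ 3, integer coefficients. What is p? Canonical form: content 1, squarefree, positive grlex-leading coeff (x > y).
The degree is 2 — a generic line meets the curve in up to 2 points.
Symmetries: it's symmetric under y → −y, forcing even powers of y.
Checking where it meets the axes: among the integer gridlines, it crosses the y-axis at y ∈ {-1, 1}.
The integer polynomial consistent with all of this is the stated p.

3*x^2 + 2*y^2 - 3*x - 2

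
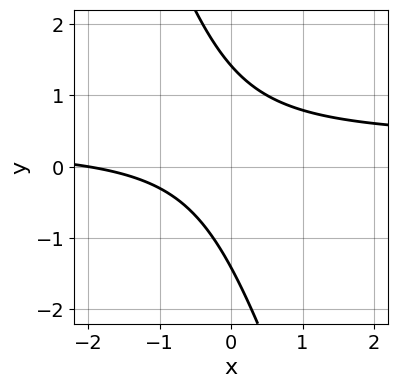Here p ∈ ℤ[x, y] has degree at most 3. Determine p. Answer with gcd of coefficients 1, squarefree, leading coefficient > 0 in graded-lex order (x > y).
3*x*y + y^2 - x - 2

The degree is 2 — the shape is more complex than any degree-1 curve.
Reading off the gridlines: one x-axis crossing is at x = -2.
Putting this together gives p.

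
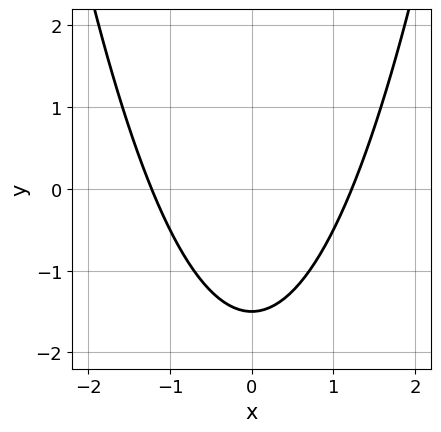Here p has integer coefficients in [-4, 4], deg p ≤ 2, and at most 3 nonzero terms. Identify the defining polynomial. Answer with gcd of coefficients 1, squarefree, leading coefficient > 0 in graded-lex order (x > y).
2*x^2 - 2*y - 3

1. The degree is 2 — a generic line meets the curve in up to 2 points.
2. Symmetries: the x ↦ −x reflection is a symmetry, so x appears only in even powers.
3. These observations pin down the coefficients.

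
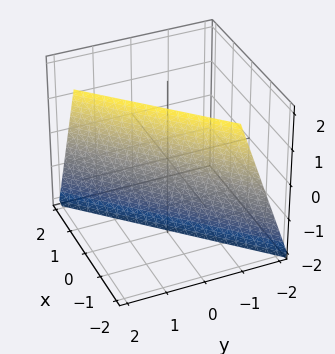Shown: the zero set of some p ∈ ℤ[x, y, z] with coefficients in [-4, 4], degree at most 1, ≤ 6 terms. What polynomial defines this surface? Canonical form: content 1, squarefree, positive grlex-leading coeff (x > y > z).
3*x - 3*y + z + 2

First, degree: every cross-section is a straight line — this is a plane, so deg p = 1.
Next, from the visible intercepts: one z-axis crossing is at z = -2.
Finally, putting this together gives p.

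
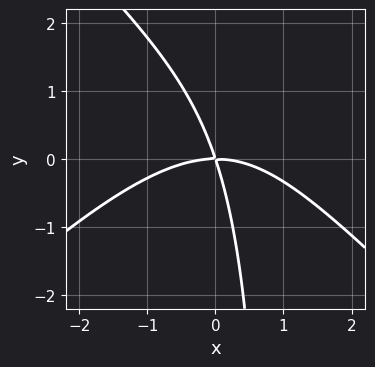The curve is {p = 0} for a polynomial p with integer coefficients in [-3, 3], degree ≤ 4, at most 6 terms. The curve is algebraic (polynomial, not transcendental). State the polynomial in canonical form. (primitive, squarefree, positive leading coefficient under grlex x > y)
x^3 - x*y^2 + 3*x*y + y^2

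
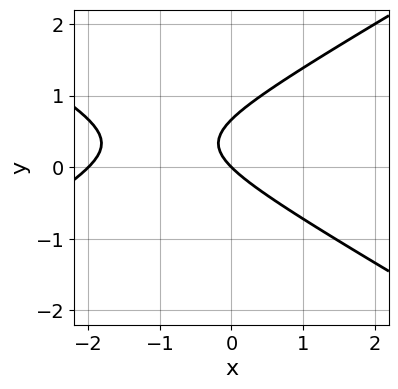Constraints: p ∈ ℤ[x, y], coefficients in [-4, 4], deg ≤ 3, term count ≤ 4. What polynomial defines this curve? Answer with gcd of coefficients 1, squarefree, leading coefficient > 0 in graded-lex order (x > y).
(a) deg p = 2. The shape is more complex than any degree-1 curve.
(b) Observable constraints: one y-axis crossing is at y = 0; the x-axis gridline crossings are at x ∈ {-2, 0}.
(c) Solving for integer coefficients yields p as stated.

x^2 - 3*y^2 + 2*x + 2*y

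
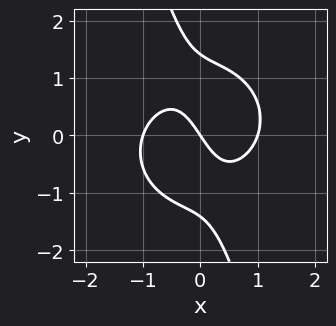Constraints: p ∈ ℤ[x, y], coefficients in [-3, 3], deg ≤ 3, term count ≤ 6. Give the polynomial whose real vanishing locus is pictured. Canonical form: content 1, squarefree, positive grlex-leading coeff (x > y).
3*x^3 + 3*x*y^2 + y^3 - 3*x - 2*y

(a) The degree is 3 — no degree-2 curve has this shape.
(b) Against the integer gridlines: one y-axis crossing is at y = 0; the x-axis gridline crossings are at x ∈ {-1, 0, 1}.
(c) These observations pin down the coefficients.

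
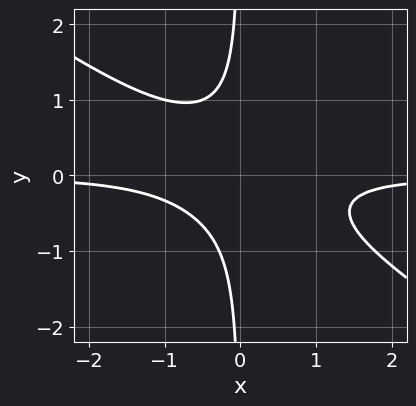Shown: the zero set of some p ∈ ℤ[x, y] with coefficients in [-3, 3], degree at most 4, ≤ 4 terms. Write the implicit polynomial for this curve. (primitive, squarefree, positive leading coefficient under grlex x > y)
2*x^2*y + 3*x*y^2 + 1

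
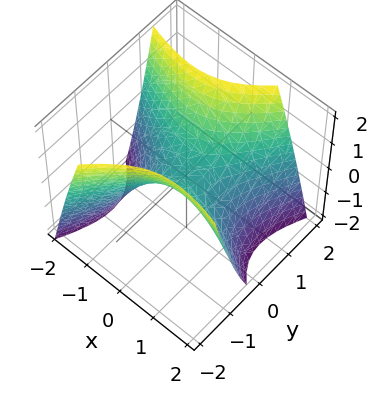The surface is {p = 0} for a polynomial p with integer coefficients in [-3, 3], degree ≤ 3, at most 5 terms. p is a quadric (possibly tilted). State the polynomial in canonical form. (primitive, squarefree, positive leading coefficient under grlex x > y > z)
2*x^2 + 3*x*y - 3*y^2 + 3*z

Degree: a generic line meets the surface in up to 2 points, so deg p = 2.
Checking where it meets the axes: one z-axis crossing is at z = 0; it crosses the x-axis at the gridline x = 0; it crosses the y-axis at the gridline y = 0.
These observations pin down the coefficients.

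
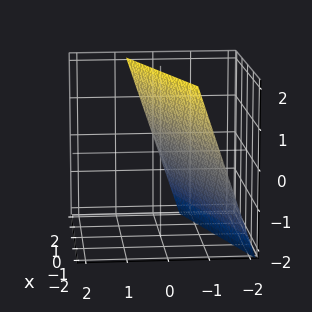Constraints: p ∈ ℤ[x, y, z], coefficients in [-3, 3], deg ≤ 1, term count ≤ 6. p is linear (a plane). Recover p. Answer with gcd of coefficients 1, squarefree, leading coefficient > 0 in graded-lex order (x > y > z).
x - 3*y + z - 2

1. The degree is 1 — every cross-section is a straight line — this is a plane.
2. Observable constraints: one z-axis crossing is at z = 2; it meets the x-axis at x = 2 (among the integer gridlines).
3. Assembling these constraints gives the stated polynomial.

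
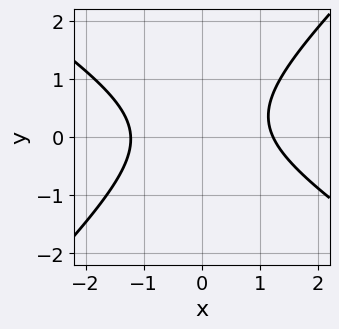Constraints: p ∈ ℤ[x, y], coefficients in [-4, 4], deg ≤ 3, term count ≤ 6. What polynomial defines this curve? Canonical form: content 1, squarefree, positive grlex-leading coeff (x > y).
1. The degree is 2 — a generic line meets the curve in up to 2 points.
2. Against the integer gridlines: no y-intercept at any integer in the box.
3. The integer polynomial consistent with all of this is the stated p.

2*x^2 + x*y - 3*y^2 + y - 3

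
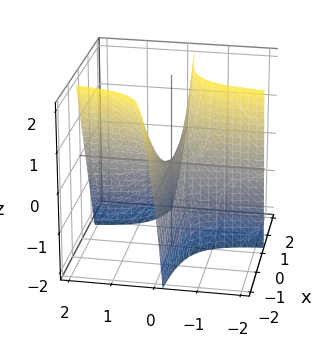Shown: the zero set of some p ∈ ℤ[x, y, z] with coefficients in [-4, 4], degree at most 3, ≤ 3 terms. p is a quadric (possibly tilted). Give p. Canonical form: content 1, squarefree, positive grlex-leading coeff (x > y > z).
4*x*y + y*z + z

Degree: a generic line meets the surface in up to 2 points, so deg p = 2.
Observable constraints: every point of the x-axis in the box is on the surface; the visible y-axis segment lies entirely on the surface.
These observations pin down the coefficients.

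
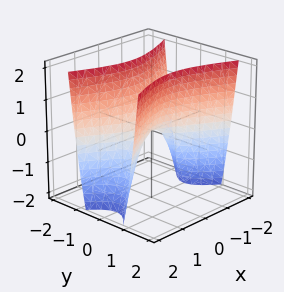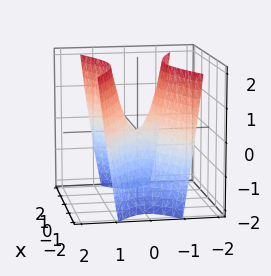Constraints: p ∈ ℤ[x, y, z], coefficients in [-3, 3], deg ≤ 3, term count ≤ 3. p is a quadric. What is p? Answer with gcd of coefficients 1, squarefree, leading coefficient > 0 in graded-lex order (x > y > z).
1. Degree: a saddle surface; a quadric, so deg p = 2.
2. Symmetries: it's symmetric under x → −x, forcing even powers of x; mirror symmetry y ↦ −y ⇒ only even powers of y.
3. From the axis intercepts and sections: it meets the z-axis at z = 0 (among the integer gridlines); it meets the x-axis at x = 0 (among the integer gridlines); it meets the y-axis at y = 0 (among the integer gridlines).
4. Fitting integer coefficients to these (and the overall shape) gives p.

x^2 - 3*y^2 + z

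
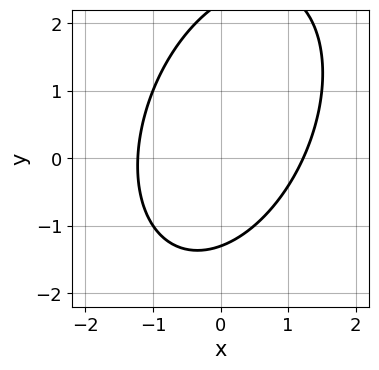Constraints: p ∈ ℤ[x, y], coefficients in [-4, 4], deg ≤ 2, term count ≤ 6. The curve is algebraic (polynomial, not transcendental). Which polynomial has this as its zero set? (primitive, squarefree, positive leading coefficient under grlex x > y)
First, degree: no degree-1 curve has this shape, so deg p = 2.
Finally, the integer polynomial consistent with all of this is the stated p.

2*x^2 - x*y + y^2 - y - 3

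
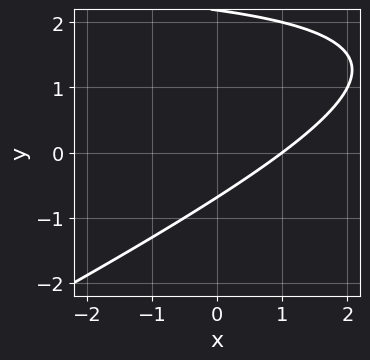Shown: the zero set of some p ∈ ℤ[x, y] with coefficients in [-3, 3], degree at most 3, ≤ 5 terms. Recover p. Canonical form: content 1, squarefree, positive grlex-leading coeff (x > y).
x*y - 2*y^2 - 3*x + 3*y + 3

Degree: a generic line meets the curve in up to 2 points, so deg p = 2.
Reading off the gridlines: it meets the x-axis at x = 1 (among the integer gridlines).
Together with the visible shape, these determine p as stated.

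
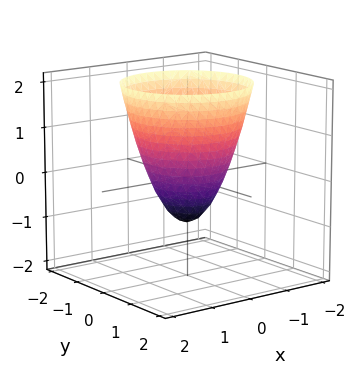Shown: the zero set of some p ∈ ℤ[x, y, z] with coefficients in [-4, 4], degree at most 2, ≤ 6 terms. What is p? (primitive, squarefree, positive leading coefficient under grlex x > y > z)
First, deg p = 2. No degree-1 surface has this shape.
Next, symmetry: every cross-section ⟂ z is a circle, so x, y appear only via x² + y².
Then, observable constraints: a circular section at z = 1 has radius between 1 and 2; it meets the z-axis at z = -1 (among the integer gridlines).
Finally, fitting integer coefficients to these (and the overall shape) gives p.

3*x^2 + 3*y^2 - 2*z - 2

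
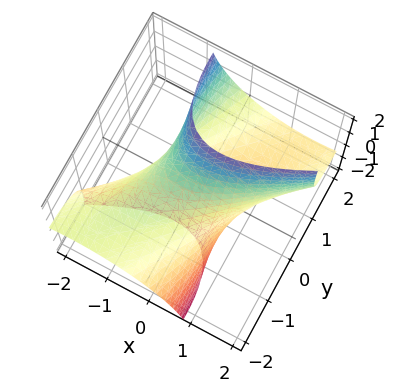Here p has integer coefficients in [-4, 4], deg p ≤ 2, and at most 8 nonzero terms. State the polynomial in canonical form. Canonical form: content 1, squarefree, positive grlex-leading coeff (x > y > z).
Degree: the shape is more complex than any degree-1 surface, so deg p = 2.
Observable constraints: the x-axis gridline crossings are at x ∈ {-1, 1}.
Putting this together gives p.

2*x^2 - 3*x*y + y^2 - 3*y*z + z^2 - 2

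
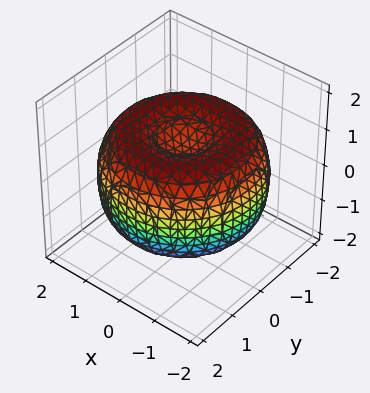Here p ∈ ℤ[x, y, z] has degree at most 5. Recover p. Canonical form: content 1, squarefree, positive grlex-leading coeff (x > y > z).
(a) Degree: no degree-3 surface has this shape, so deg p = 4.
(b) By symmetry, the surface is invariant under rotation about z: p = q(x² + y², z).
(c) From the axis intercepts and sections: a circular section at z = 1 has radius between 0 and 1.
(d) The integer polynomial consistent with all of this is the stated p.

x^4 + 2*x^2*y^2 + y^4 - 3*x^2 - 3*y^2 + 3*z^2 - 2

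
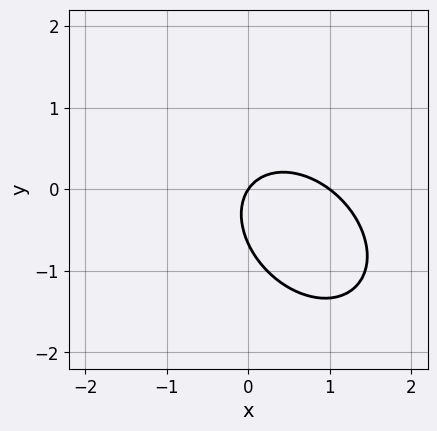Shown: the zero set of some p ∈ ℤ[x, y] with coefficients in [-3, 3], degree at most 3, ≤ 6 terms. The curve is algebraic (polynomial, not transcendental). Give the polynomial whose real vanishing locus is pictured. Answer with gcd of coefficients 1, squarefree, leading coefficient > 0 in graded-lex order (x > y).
(a) deg p = 2.
(b) Against the integer gridlines: one y-axis crossing is at y = 0; the x-axis gridline crossings are at x ∈ {0, 1}.
(c) Together with the visible shape, these determine p as stated.

3*x^2 + 2*x*y + 3*y^2 - 3*x + 2*y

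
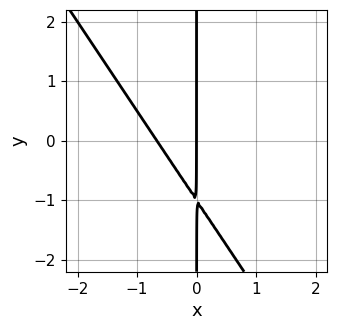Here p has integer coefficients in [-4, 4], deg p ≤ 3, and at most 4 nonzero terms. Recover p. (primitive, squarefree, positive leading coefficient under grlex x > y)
3*x^2 + 2*x*y + 2*x

(a) deg p = 2. A generic line meets the curve in up to 2 points.
(b) Checking where it meets the axes: the visible y-axis segment lies entirely on the curve; it meets the x-axis at x = 0 (among the integer gridlines).
(c) Solving for integer coefficients yields p as stated.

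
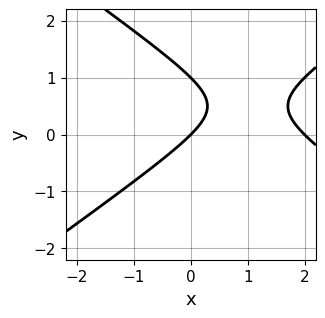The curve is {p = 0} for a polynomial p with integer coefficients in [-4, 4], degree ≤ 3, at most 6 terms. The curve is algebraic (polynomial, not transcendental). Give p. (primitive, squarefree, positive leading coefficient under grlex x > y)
x^2 - 2*y^2 - 2*x + 2*y

(a) deg p = 2.
(b) Against the integer gridlines: among the integer gridlines, it crosses the x-axis at x ∈ {0, 2}; the y-axis gridline crossings are at y ∈ {0, 1}.
(c) The integer polynomial consistent with all of this is the stated p.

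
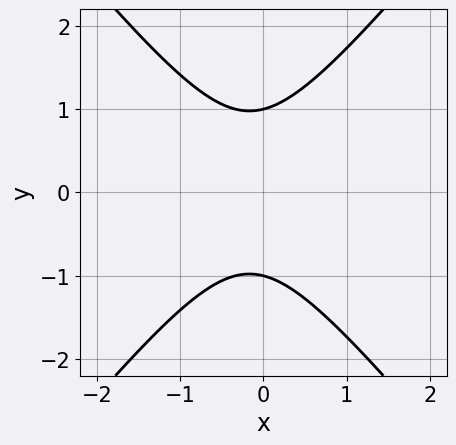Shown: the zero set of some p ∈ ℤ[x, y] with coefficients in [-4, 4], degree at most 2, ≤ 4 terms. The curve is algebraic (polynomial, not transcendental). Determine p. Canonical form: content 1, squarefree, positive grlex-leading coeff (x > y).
1. The degree is 2 — the shape is more complex than any degree-1 curve.
2. Symmetries: mirror symmetry y ↦ −y ⇒ only even powers of y.
3. From the axis intercepts and sections: the curve avoids every integer x-axis point in the box; the y-axis gridline crossings are at y ∈ {-1, 1}.
4. Matching integer coefficients to the picture gives p.

3*x^2 - 2*y^2 + x + 2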